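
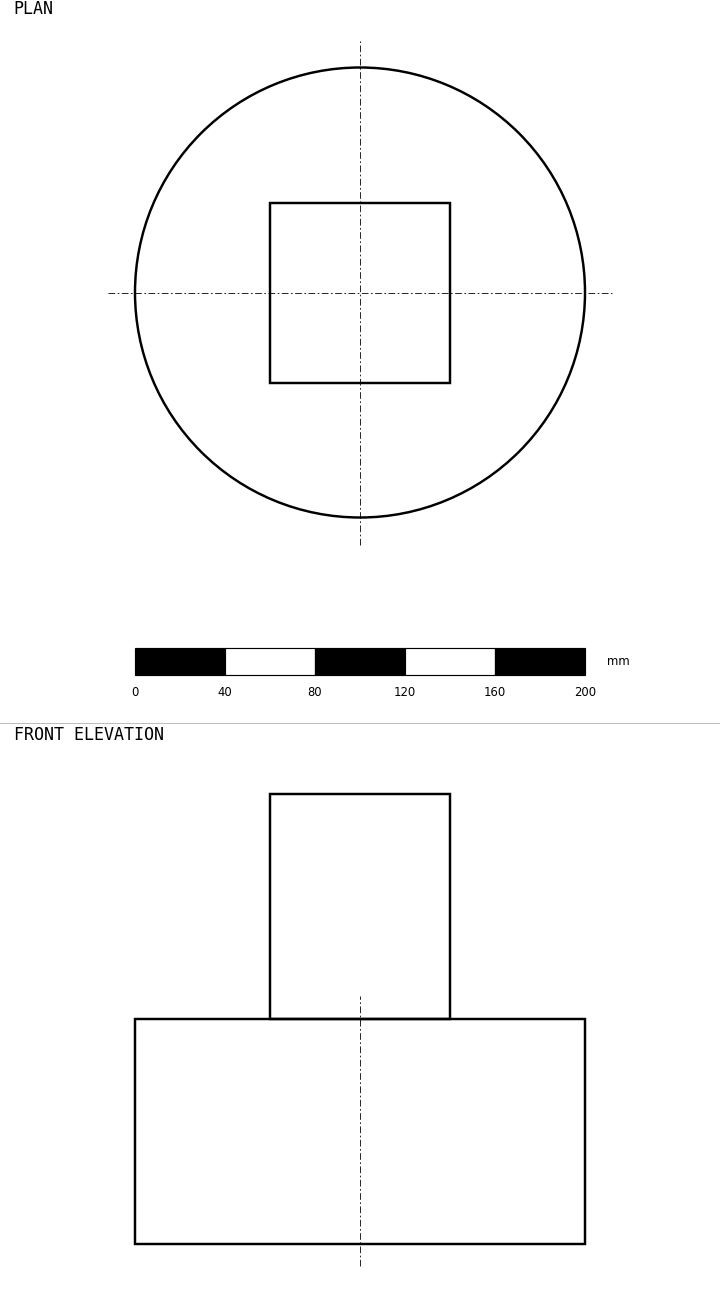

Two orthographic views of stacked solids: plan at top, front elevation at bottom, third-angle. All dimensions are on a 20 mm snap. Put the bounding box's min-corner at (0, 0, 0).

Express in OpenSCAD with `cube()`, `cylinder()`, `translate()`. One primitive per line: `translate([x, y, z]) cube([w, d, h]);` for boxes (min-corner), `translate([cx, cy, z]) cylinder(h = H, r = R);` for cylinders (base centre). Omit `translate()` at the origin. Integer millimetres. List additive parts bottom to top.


translate([100, 100, 0]) cylinder(h = 100, r = 100);
translate([60, 60, 100]) cube([80, 80, 100]);


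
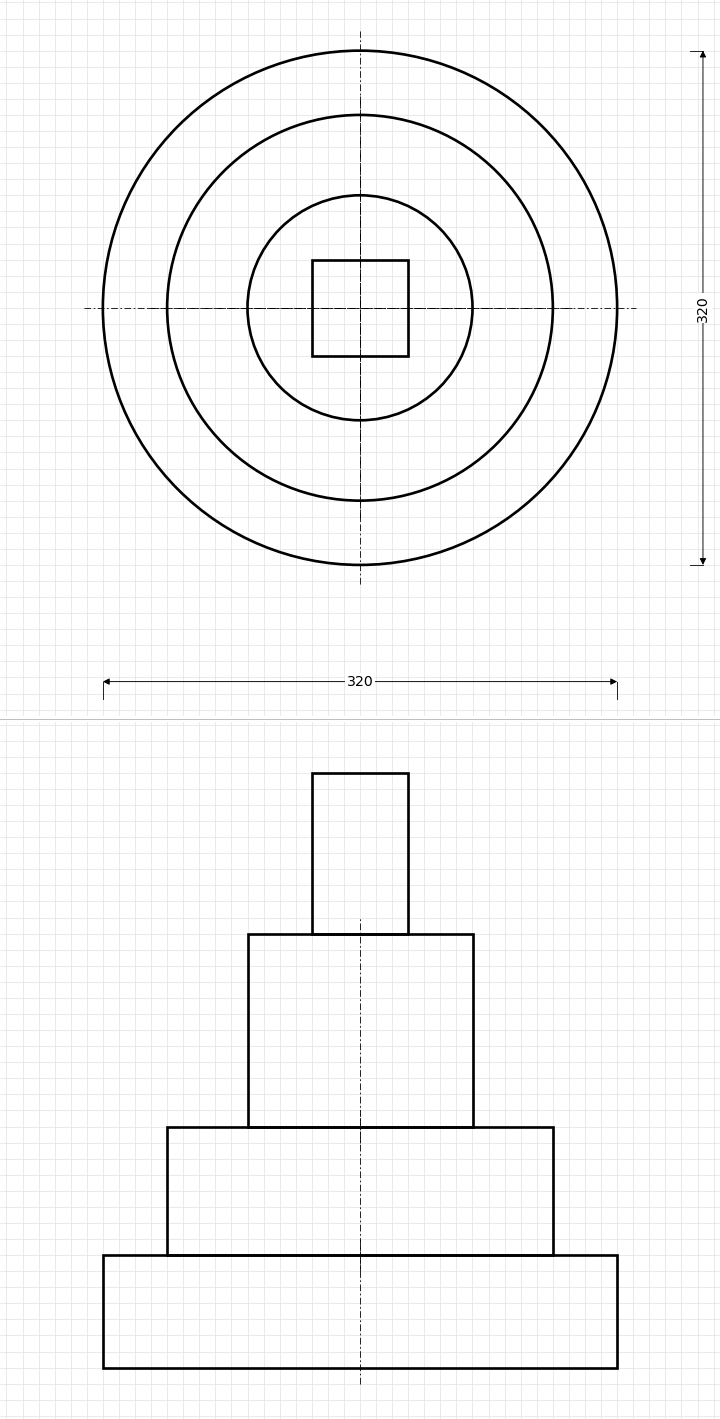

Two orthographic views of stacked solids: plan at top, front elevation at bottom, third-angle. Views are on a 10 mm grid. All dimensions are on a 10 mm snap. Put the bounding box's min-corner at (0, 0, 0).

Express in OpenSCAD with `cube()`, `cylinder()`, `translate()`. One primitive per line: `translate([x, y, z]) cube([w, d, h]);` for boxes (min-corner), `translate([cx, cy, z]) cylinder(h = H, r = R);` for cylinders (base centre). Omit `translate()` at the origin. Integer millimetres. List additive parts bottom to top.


translate([160, 160, 0]) cylinder(h = 70, r = 160);
translate([160, 160, 70]) cylinder(h = 80, r = 120);
translate([160, 160, 150]) cylinder(h = 120, r = 70);
translate([130, 130, 270]) cube([60, 60, 100]);


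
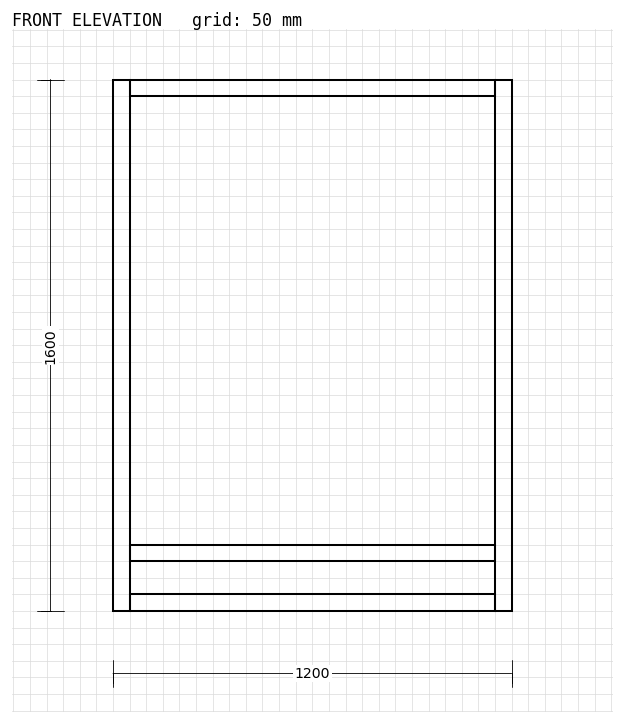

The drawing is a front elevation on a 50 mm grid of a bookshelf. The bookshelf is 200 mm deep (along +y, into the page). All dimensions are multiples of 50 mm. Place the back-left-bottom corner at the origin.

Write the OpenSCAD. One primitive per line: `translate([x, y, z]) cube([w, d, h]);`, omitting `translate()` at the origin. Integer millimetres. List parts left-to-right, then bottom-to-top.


cube([50, 200, 1600]);
translate([50, 0, 0]) cube([1100, 200, 50]);
translate([50, 0, 150]) cube([1100, 200, 50]);
translate([50, 0, 1550]) cube([1100, 200, 50]);
translate([1150, 0, 0]) cube([50, 200, 1600]);


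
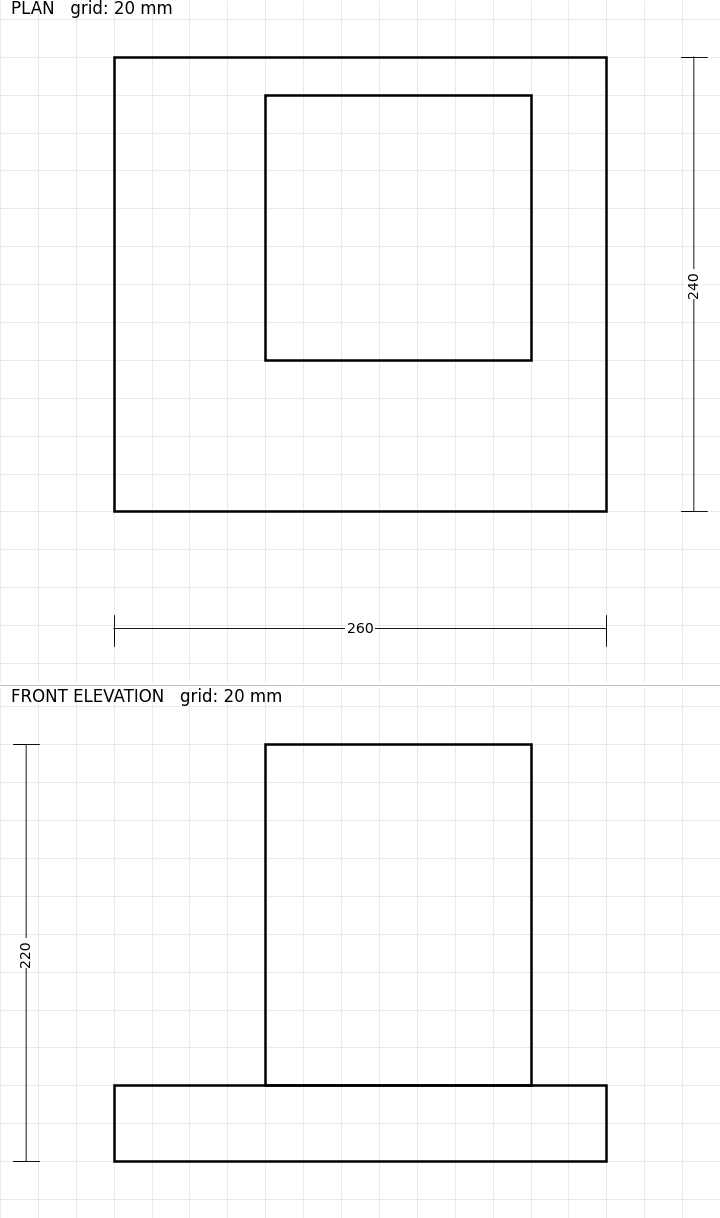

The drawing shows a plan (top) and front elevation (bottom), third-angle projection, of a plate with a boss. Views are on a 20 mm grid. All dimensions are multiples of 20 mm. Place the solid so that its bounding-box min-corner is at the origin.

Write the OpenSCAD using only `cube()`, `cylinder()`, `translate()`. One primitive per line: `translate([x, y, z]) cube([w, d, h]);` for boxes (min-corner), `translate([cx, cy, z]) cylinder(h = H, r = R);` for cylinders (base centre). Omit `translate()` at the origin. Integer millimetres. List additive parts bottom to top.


cube([260, 240, 40]);
translate([80, 80, 40]) cube([140, 140, 180]);


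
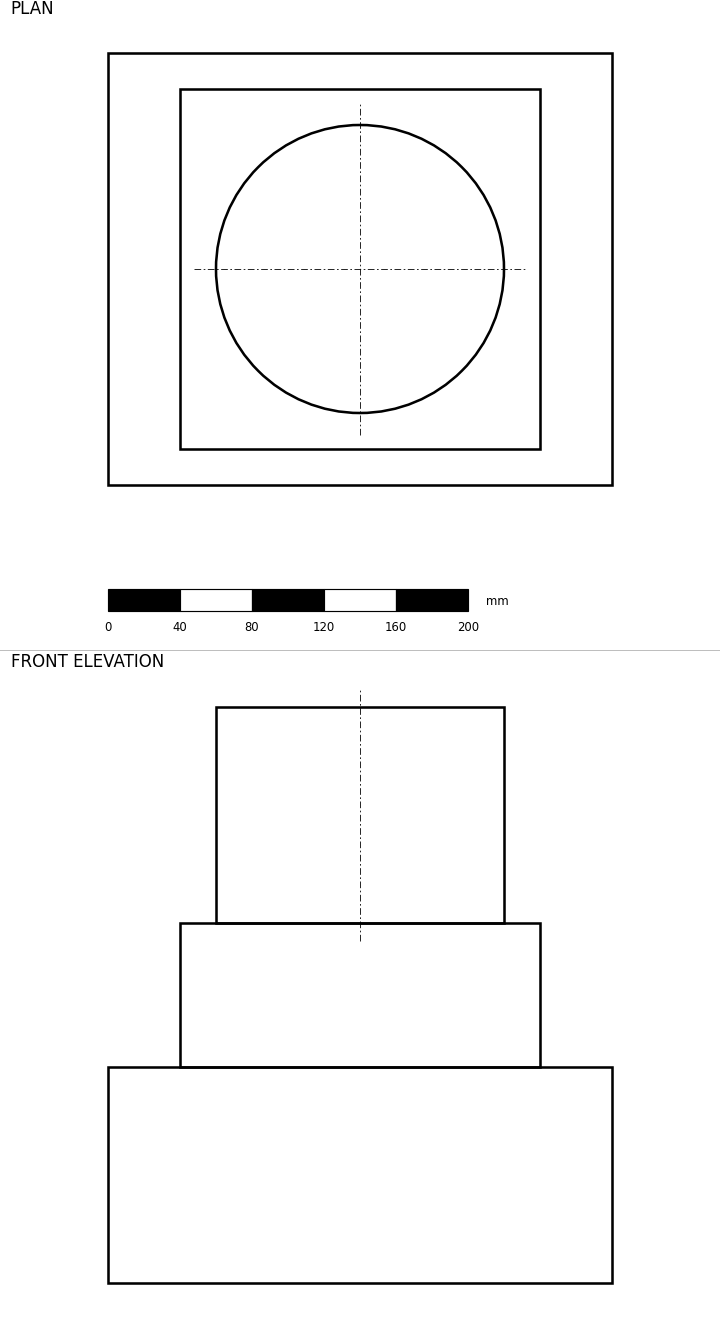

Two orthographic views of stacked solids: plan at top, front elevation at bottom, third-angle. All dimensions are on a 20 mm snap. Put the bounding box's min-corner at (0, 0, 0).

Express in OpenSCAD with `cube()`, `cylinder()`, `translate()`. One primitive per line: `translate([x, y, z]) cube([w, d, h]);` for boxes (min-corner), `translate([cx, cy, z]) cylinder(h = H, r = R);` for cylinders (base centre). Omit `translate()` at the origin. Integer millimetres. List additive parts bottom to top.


cube([280, 240, 120]);
translate([40, 20, 120]) cube([200, 200, 80]);
translate([140, 120, 200]) cylinder(h = 120, r = 80);


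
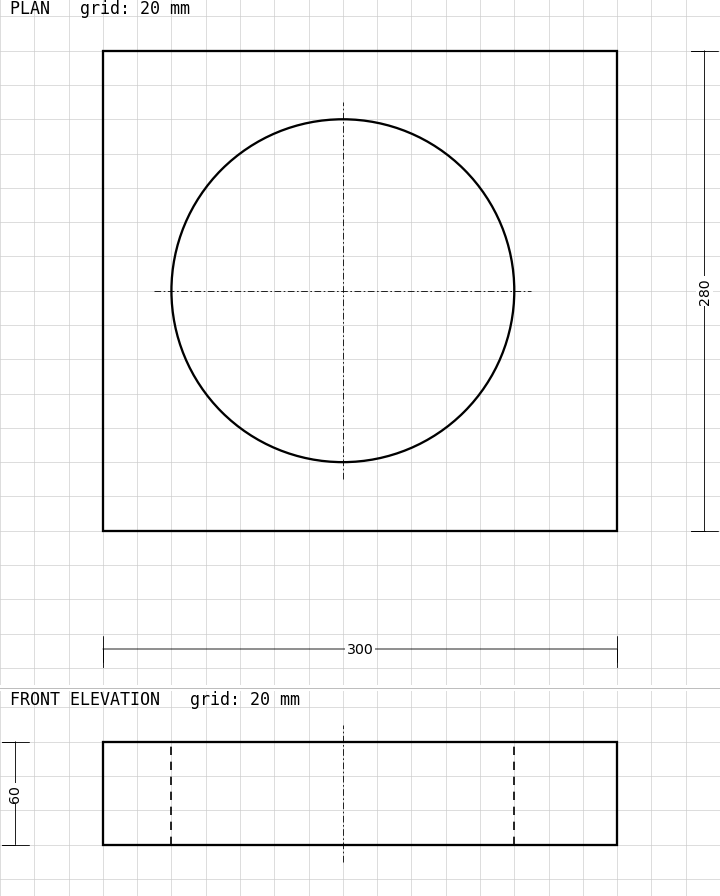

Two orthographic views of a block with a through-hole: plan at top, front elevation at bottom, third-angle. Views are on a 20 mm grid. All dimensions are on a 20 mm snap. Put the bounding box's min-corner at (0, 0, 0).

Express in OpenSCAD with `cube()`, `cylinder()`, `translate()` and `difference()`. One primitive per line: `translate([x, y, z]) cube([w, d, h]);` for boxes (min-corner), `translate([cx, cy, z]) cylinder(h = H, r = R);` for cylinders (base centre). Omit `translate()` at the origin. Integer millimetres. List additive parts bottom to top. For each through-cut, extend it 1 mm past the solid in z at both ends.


difference() {
  cube([300, 280, 60]);
  translate([140, 140, -1]) cylinder(h = 62, r = 100);
}


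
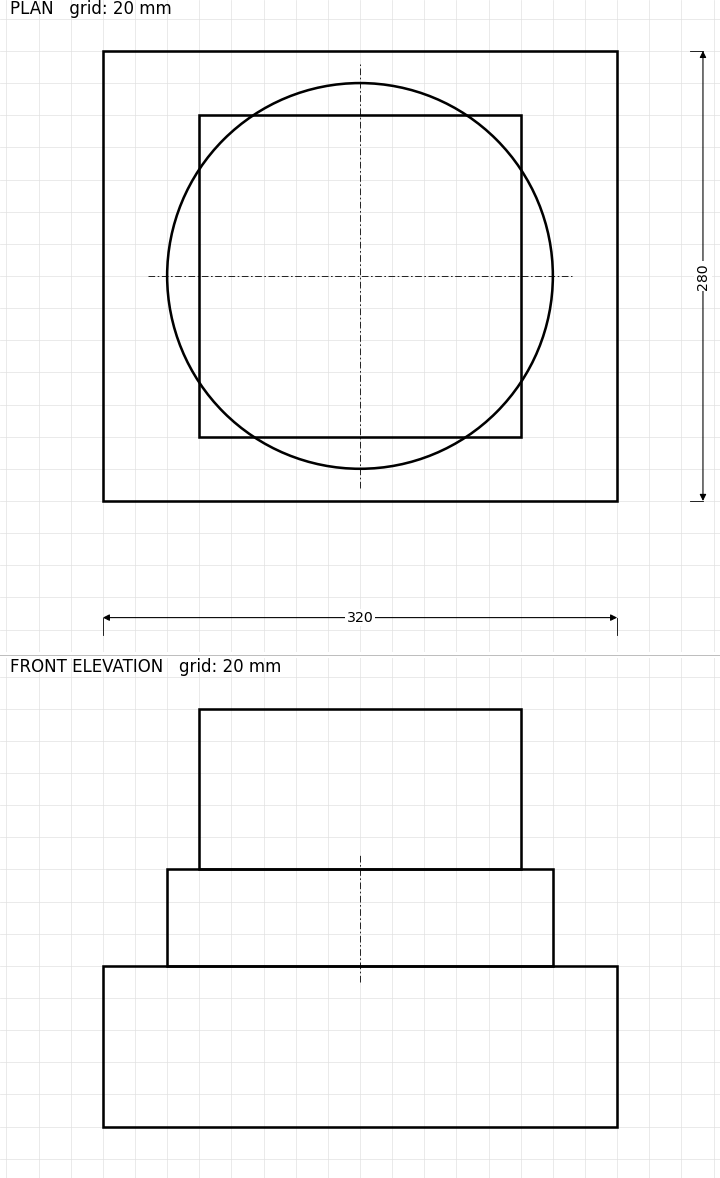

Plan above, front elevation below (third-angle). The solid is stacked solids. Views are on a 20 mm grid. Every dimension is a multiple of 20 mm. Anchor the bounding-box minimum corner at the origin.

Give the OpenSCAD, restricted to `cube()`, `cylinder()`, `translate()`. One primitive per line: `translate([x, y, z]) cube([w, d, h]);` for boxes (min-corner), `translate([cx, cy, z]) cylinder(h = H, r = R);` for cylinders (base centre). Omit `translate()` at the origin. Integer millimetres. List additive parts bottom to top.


cube([320, 280, 100]);
translate([160, 140, 100]) cylinder(h = 60, r = 120);
translate([60, 40, 160]) cube([200, 200, 100]);


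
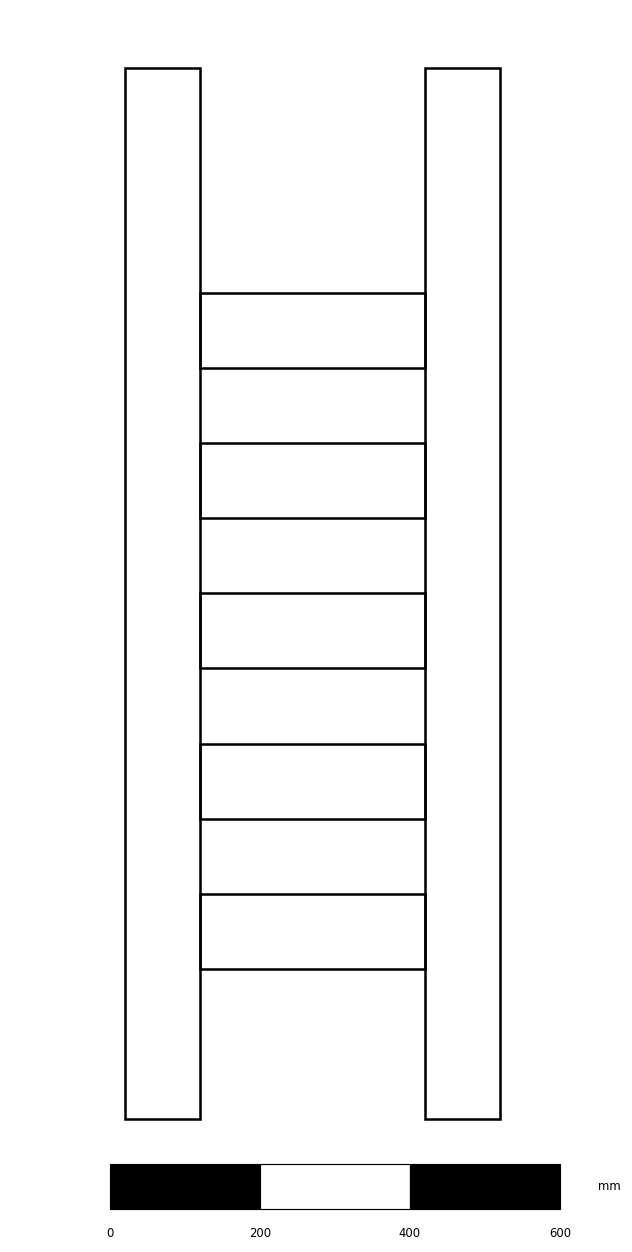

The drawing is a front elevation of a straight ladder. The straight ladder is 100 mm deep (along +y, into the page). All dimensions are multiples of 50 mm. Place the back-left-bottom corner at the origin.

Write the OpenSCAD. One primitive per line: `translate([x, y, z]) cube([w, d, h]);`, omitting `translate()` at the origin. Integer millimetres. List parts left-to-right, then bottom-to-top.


cube([100, 100, 1400]);
translate([100, 0, 200]) cube([300, 100, 100]);
translate([100, 0, 400]) cube([300, 100, 100]);
translate([100, 0, 600]) cube([300, 100, 100]);
translate([100, 0, 800]) cube([300, 100, 100]);
translate([100, 0, 1000]) cube([300, 100, 100]);
translate([400, 0, 0]) cube([100, 100, 1400]);


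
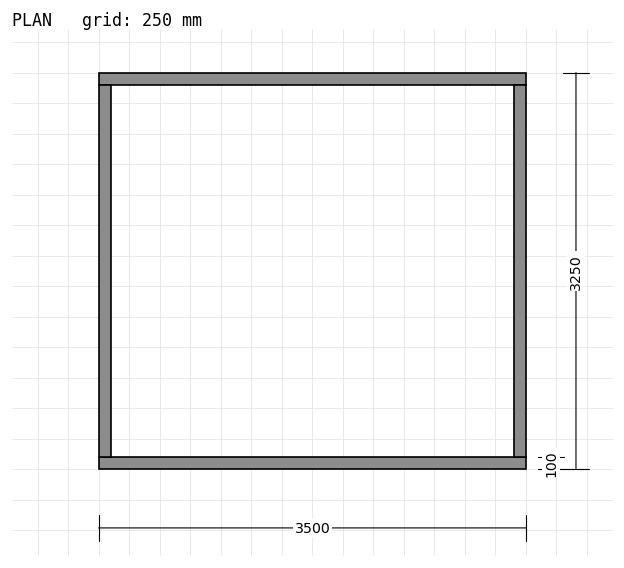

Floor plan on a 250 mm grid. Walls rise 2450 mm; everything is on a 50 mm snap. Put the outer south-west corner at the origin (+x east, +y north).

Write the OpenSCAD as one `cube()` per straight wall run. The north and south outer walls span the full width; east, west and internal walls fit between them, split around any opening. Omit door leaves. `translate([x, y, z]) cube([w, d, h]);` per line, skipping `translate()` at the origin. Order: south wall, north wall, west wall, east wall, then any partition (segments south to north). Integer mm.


cube([3500, 100, 2450]);
translate([0, 3150, 0]) cube([3500, 100, 2450]);
translate([0, 100, 0]) cube([100, 3050, 2450]);
translate([3400, 100, 0]) cube([100, 3050, 2450]);


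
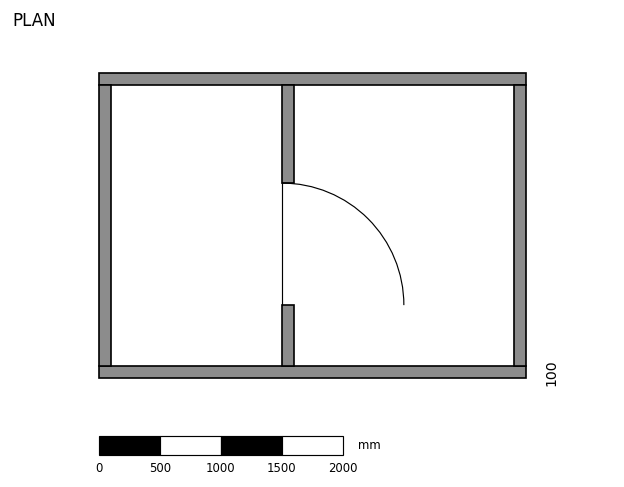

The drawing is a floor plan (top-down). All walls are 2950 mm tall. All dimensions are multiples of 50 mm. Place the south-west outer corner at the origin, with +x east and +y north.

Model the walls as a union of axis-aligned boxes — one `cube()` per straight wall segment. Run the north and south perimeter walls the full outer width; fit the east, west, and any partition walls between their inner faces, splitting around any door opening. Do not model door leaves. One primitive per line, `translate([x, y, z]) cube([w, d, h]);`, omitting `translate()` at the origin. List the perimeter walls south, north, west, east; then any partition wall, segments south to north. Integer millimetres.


cube([3500, 100, 2950]);
translate([0, 2400, 0]) cube([3500, 100, 2950]);
translate([0, 100, 0]) cube([100, 2300, 2950]);
translate([3400, 100, 0]) cube([100, 2300, 2950]);
translate([1500, 100, 0]) cube([100, 500, 2950]);
translate([1500, 1600, 0]) cube([100, 800, 2950]);


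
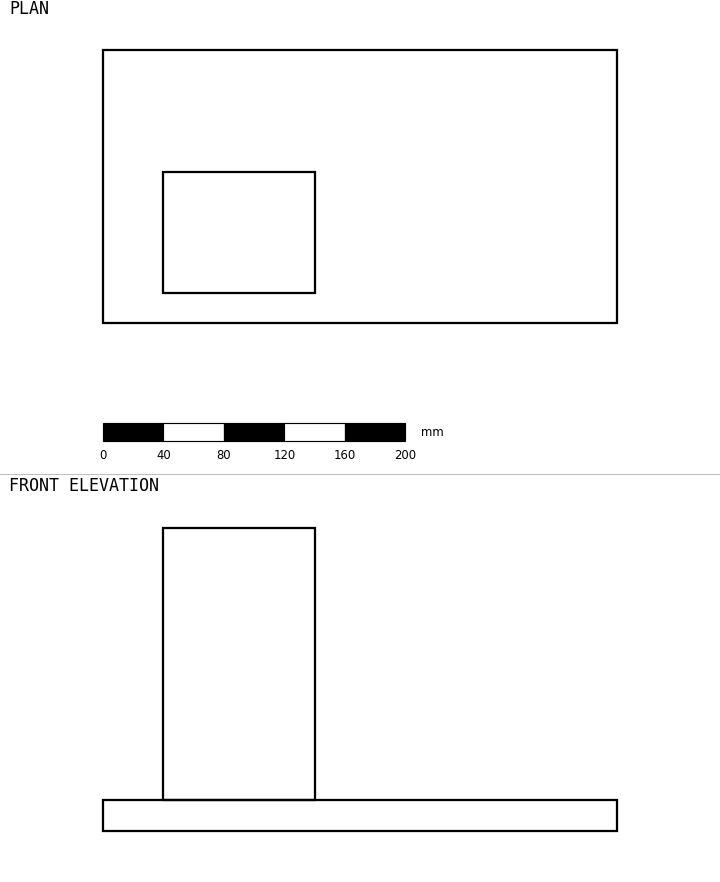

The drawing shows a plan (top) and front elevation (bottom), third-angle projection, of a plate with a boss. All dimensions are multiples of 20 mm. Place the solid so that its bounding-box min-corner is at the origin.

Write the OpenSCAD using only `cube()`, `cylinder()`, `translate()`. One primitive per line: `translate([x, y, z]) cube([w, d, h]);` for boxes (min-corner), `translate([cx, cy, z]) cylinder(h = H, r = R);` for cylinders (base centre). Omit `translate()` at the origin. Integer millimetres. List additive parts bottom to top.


cube([340, 180, 20]);
translate([40, 20, 20]) cube([100, 80, 180]);


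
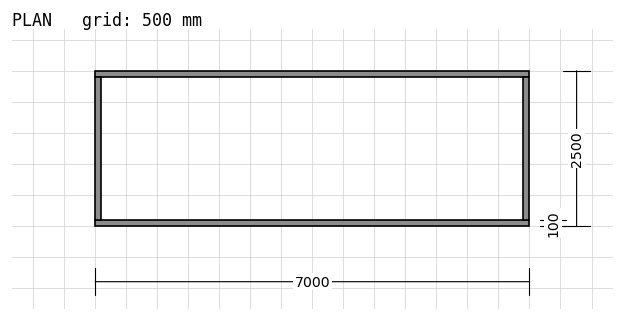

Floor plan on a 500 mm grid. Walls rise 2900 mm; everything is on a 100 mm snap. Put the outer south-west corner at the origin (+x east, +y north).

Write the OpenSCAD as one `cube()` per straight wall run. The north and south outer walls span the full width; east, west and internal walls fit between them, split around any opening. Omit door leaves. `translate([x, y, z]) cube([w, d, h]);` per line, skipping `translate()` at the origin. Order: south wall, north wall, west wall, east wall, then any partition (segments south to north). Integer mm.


cube([7000, 100, 2900]);
translate([0, 2400, 0]) cube([7000, 100, 2900]);
translate([0, 100, 0]) cube([100, 2300, 2900]);
translate([6900, 100, 0]) cube([100, 2300, 2900]);


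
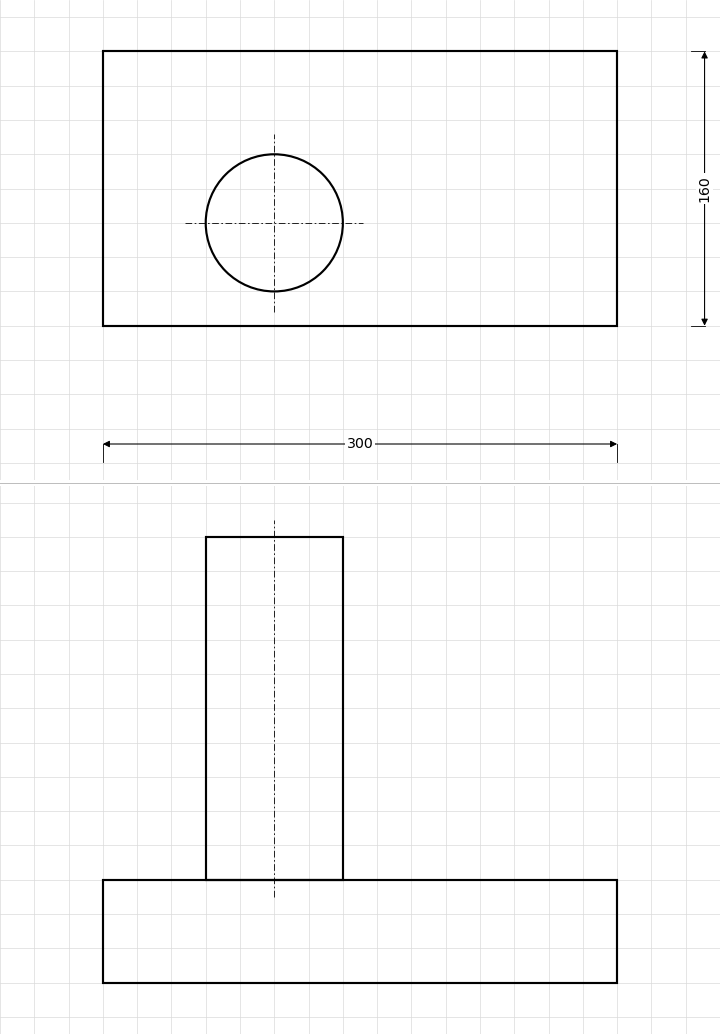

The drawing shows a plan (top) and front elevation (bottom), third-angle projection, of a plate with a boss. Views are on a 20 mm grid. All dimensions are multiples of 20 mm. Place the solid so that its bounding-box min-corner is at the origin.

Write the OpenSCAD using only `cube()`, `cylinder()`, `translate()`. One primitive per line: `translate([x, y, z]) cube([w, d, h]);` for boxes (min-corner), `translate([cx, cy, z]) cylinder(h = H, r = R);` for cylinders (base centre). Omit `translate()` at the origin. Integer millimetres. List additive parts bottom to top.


cube([300, 160, 60]);
translate([100, 60, 60]) cylinder(h = 200, r = 40);


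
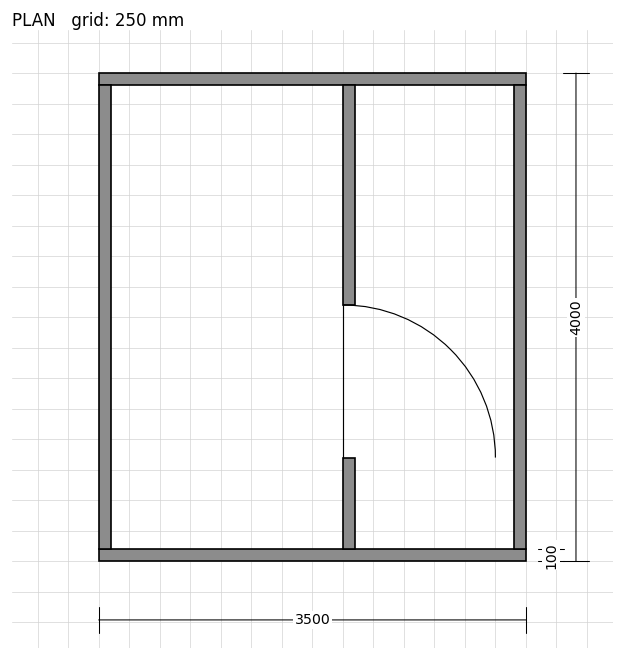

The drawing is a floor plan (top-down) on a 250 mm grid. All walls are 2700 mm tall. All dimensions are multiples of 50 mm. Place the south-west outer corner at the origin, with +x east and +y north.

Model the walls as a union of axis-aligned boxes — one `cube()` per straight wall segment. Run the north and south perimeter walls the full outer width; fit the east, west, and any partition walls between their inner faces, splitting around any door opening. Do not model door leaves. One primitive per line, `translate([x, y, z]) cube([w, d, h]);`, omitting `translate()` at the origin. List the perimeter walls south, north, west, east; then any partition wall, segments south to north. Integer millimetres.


cube([3500, 100, 2700]);
translate([0, 3900, 0]) cube([3500, 100, 2700]);
translate([0, 100, 0]) cube([100, 3800, 2700]);
translate([3400, 100, 0]) cube([100, 3800, 2700]);
translate([2000, 100, 0]) cube([100, 750, 2700]);
translate([2000, 2100, 0]) cube([100, 1800, 2700]);


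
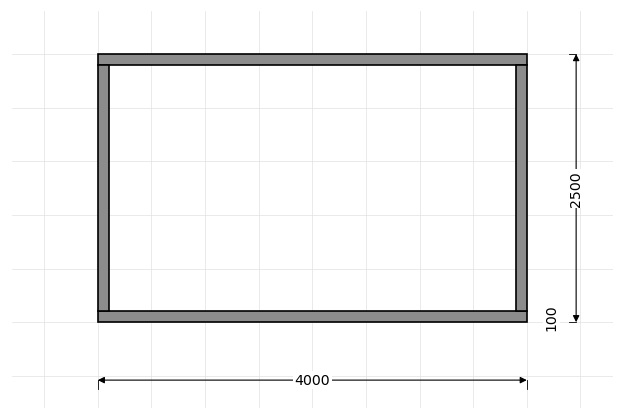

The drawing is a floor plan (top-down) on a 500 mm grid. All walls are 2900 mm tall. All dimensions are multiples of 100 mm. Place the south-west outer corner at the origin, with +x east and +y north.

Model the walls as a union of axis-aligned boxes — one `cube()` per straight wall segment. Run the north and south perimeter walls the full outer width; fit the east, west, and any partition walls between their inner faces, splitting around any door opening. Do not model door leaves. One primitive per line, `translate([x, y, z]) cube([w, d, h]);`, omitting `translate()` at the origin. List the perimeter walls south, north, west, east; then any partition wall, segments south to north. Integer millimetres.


cube([4000, 100, 2900]);
translate([0, 2400, 0]) cube([4000, 100, 2900]);
translate([0, 100, 0]) cube([100, 2300, 2900]);
translate([3900, 100, 0]) cube([100, 2300, 2900]);


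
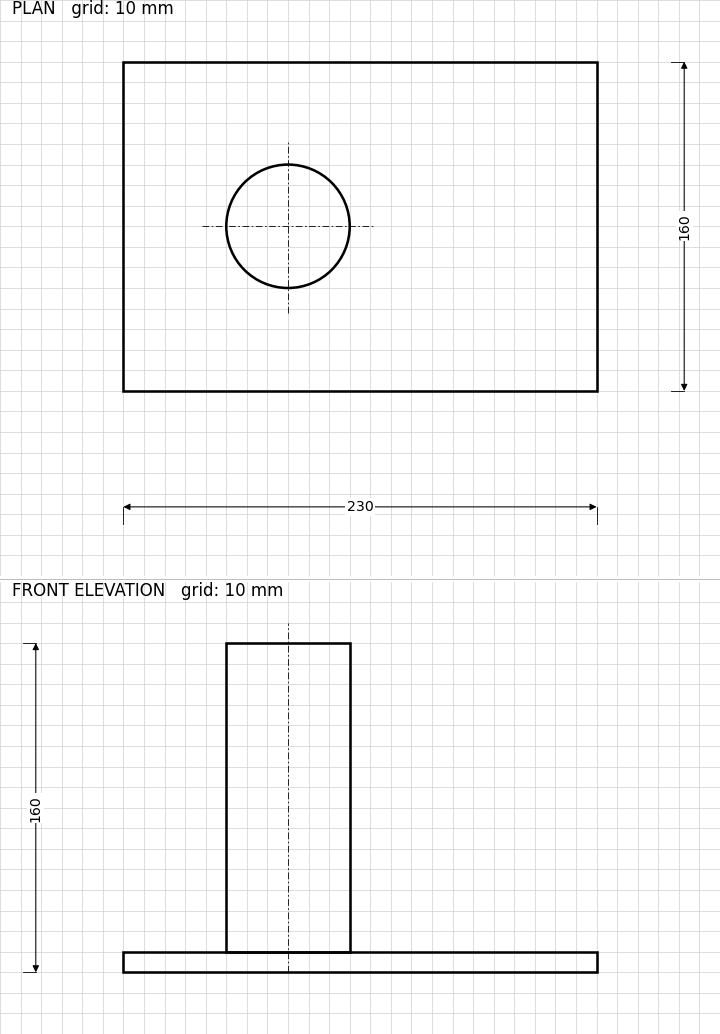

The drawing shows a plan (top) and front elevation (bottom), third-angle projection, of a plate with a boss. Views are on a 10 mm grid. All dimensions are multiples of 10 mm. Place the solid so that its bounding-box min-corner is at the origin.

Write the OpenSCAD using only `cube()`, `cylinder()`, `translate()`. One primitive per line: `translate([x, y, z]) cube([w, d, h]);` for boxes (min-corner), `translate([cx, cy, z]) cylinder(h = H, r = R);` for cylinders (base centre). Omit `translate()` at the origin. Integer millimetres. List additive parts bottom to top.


cube([230, 160, 10]);
translate([80, 80, 10]) cylinder(h = 150, r = 30);


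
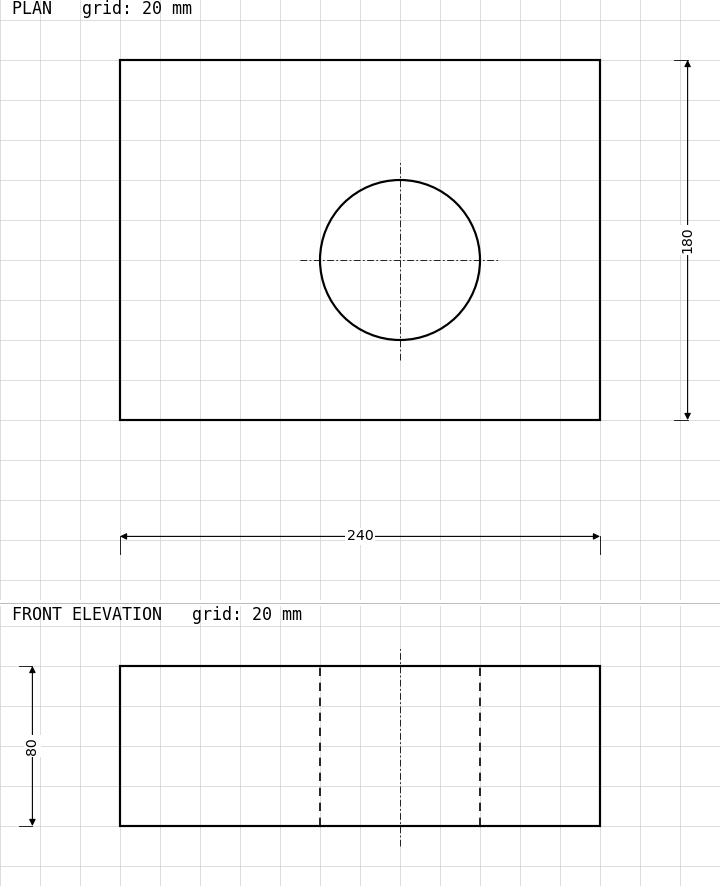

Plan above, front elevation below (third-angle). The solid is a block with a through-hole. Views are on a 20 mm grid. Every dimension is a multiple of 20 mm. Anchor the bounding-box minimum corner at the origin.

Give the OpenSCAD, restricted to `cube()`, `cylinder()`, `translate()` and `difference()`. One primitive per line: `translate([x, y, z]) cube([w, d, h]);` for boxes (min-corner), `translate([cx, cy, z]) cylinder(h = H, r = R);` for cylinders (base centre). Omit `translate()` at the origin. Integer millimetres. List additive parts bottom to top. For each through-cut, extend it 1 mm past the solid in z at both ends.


difference() {
  cube([240, 180, 80]);
  translate([140, 80, -1]) cylinder(h = 82, r = 40);
}


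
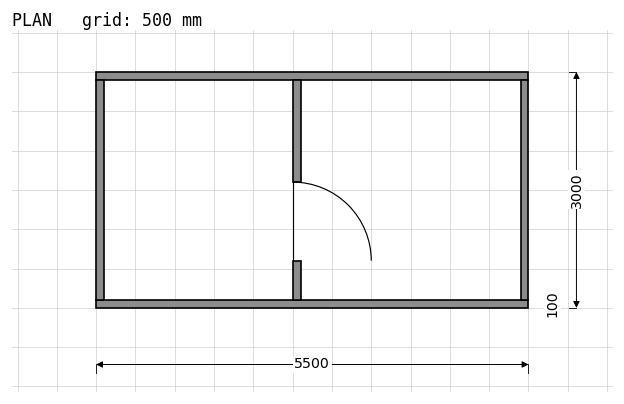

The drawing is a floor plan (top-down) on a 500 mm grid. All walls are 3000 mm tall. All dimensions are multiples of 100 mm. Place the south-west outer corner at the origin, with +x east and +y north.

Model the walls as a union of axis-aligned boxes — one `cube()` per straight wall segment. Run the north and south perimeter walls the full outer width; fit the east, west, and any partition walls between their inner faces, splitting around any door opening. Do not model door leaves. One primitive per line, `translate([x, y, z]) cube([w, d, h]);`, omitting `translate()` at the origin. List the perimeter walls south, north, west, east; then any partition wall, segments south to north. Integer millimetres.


cube([5500, 100, 3000]);
translate([0, 2900, 0]) cube([5500, 100, 3000]);
translate([0, 100, 0]) cube([100, 2800, 3000]);
translate([5400, 100, 0]) cube([100, 2800, 3000]);
translate([2500, 100, 0]) cube([100, 500, 3000]);
translate([2500, 1600, 0]) cube([100, 1300, 3000]);


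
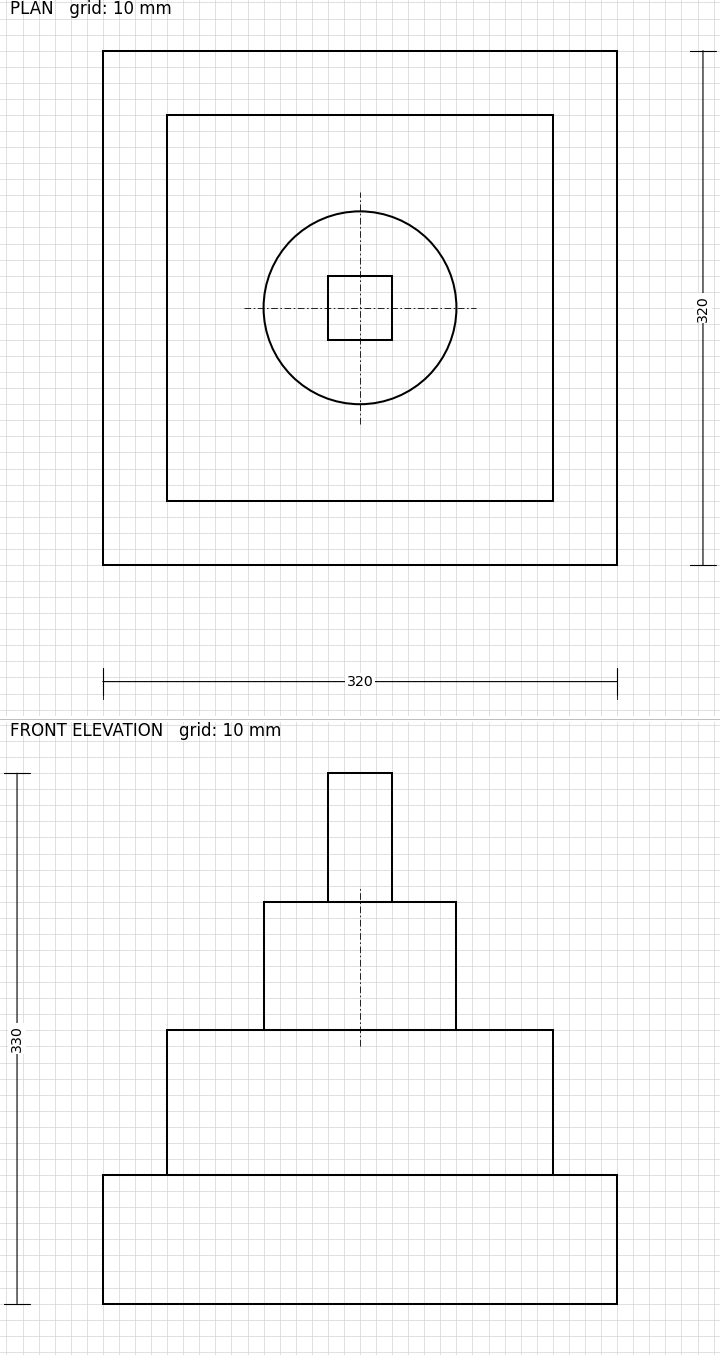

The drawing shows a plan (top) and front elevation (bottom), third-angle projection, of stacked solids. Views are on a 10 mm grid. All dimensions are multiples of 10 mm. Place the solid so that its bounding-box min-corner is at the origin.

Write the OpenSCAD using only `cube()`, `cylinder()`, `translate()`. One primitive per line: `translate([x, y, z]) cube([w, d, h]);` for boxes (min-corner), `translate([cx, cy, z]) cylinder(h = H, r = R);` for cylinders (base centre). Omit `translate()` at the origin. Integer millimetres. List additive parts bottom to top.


cube([320, 320, 80]);
translate([40, 40, 80]) cube([240, 240, 90]);
translate([160, 160, 170]) cylinder(h = 80, r = 60);
translate([140, 140, 250]) cube([40, 40, 80]);


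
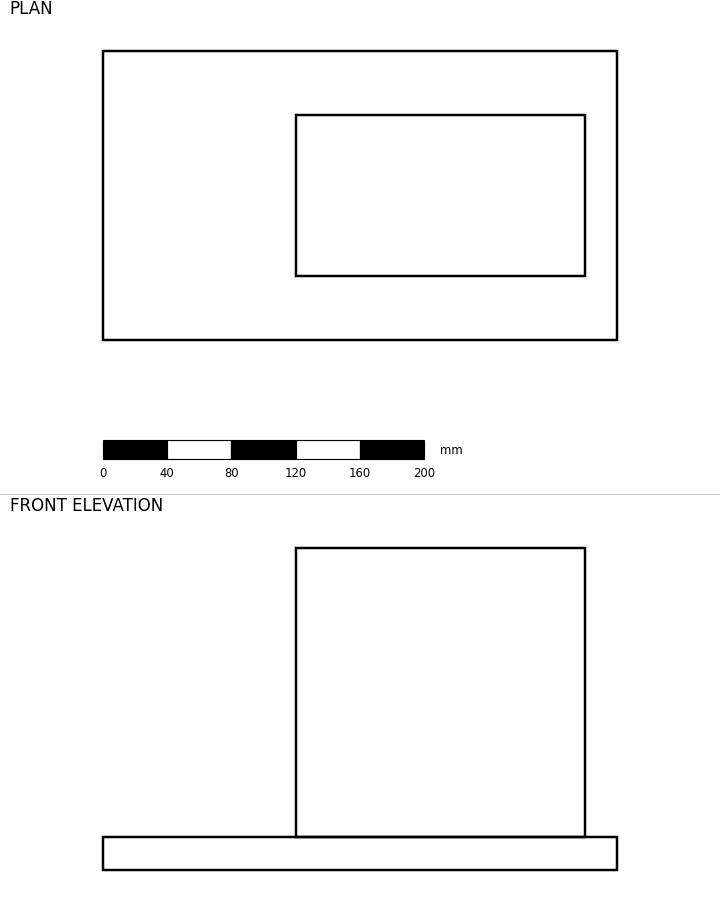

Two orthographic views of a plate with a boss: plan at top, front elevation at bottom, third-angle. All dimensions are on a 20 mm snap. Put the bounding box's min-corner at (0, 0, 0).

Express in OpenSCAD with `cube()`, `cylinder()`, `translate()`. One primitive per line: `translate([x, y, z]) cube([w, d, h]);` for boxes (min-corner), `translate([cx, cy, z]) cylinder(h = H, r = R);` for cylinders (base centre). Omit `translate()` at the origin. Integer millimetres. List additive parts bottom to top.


cube([320, 180, 20]);
translate([120, 40, 20]) cube([180, 100, 180]);


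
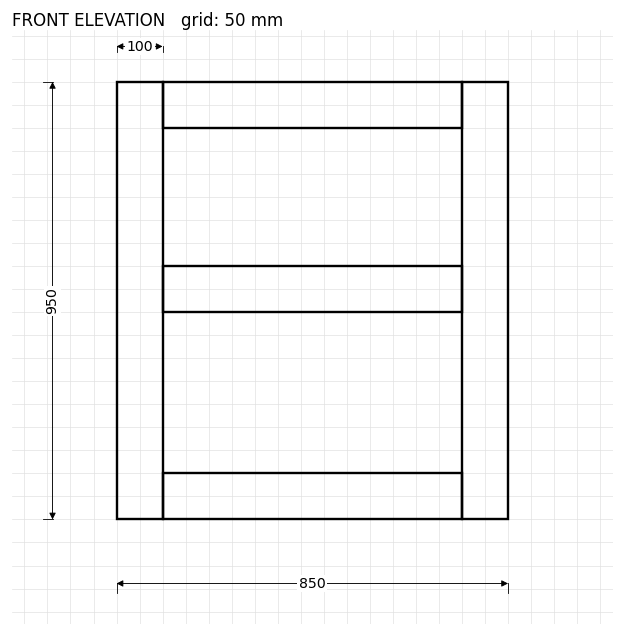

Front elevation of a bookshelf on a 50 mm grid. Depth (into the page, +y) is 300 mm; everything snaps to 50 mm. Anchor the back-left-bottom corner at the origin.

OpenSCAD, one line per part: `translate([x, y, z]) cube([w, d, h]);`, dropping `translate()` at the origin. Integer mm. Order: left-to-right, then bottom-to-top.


cube([100, 300, 950]);
translate([100, 0, 0]) cube([650, 300, 100]);
translate([100, 0, 450]) cube([650, 300, 100]);
translate([100, 0, 850]) cube([650, 300, 100]);
translate([750, 0, 0]) cube([100, 300, 950]);


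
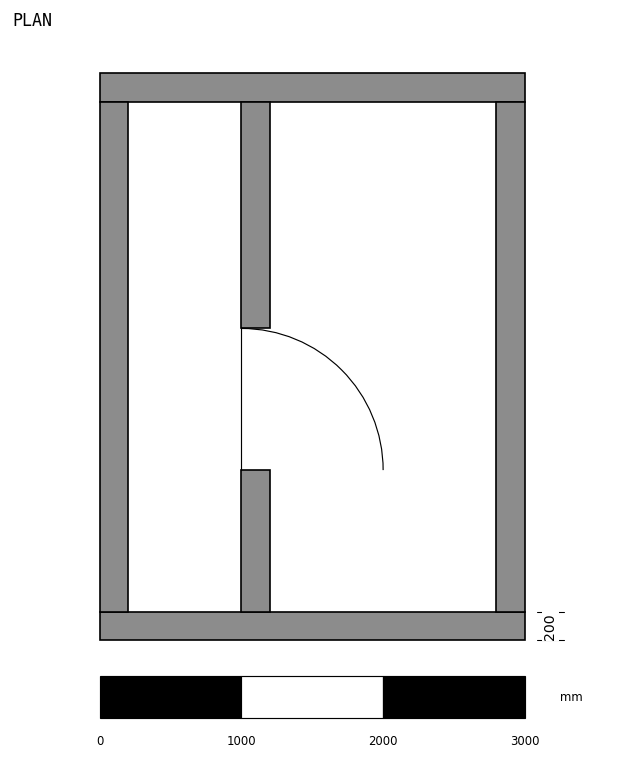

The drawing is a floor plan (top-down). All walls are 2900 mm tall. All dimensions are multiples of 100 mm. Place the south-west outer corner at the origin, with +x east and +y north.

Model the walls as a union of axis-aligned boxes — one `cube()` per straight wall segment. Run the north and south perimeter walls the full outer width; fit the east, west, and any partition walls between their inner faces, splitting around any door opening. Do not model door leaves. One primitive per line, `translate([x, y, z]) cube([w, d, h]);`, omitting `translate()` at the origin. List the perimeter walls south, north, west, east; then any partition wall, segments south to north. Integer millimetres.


cube([3000, 200, 2900]);
translate([0, 3800, 0]) cube([3000, 200, 2900]);
translate([0, 200, 0]) cube([200, 3600, 2900]);
translate([2800, 200, 0]) cube([200, 3600, 2900]);
translate([1000, 200, 0]) cube([200, 1000, 2900]);
translate([1000, 2200, 0]) cube([200, 1600, 2900]);


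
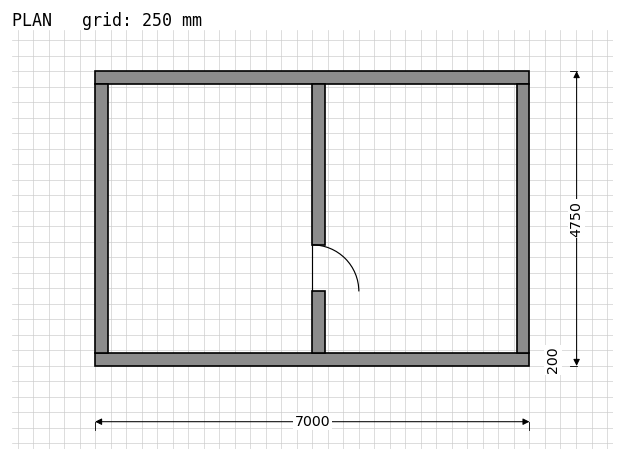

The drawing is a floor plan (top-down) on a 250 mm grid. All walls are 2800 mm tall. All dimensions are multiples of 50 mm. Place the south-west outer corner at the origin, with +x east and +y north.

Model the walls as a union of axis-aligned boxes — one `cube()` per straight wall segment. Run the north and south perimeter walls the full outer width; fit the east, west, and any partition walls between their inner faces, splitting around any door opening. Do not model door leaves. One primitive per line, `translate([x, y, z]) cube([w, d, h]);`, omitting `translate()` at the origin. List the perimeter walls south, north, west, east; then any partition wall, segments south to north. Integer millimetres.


cube([7000, 200, 2800]);
translate([0, 4550, 0]) cube([7000, 200, 2800]);
translate([0, 200, 0]) cube([200, 4350, 2800]);
translate([6800, 200, 0]) cube([200, 4350, 2800]);
translate([3500, 200, 0]) cube([200, 1000, 2800]);
translate([3500, 1950, 0]) cube([200, 2600, 2800]);


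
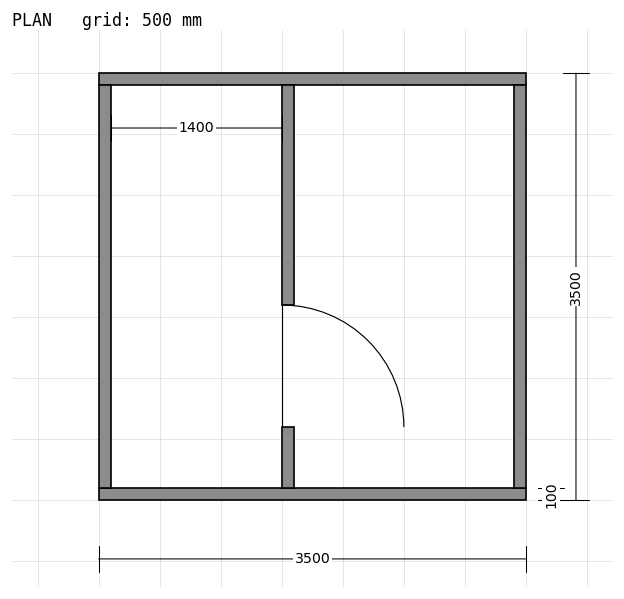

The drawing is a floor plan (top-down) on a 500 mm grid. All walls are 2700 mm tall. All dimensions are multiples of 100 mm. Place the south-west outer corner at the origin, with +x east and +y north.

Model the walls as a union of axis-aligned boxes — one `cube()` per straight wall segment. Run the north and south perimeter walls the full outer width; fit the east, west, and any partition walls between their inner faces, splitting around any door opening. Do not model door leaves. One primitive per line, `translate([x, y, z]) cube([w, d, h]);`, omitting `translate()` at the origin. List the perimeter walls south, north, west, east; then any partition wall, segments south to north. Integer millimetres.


cube([3500, 100, 2700]);
translate([0, 3400, 0]) cube([3500, 100, 2700]);
translate([0, 100, 0]) cube([100, 3300, 2700]);
translate([3400, 100, 0]) cube([100, 3300, 2700]);
translate([1500, 100, 0]) cube([100, 500, 2700]);
translate([1500, 1600, 0]) cube([100, 1800, 2700]);


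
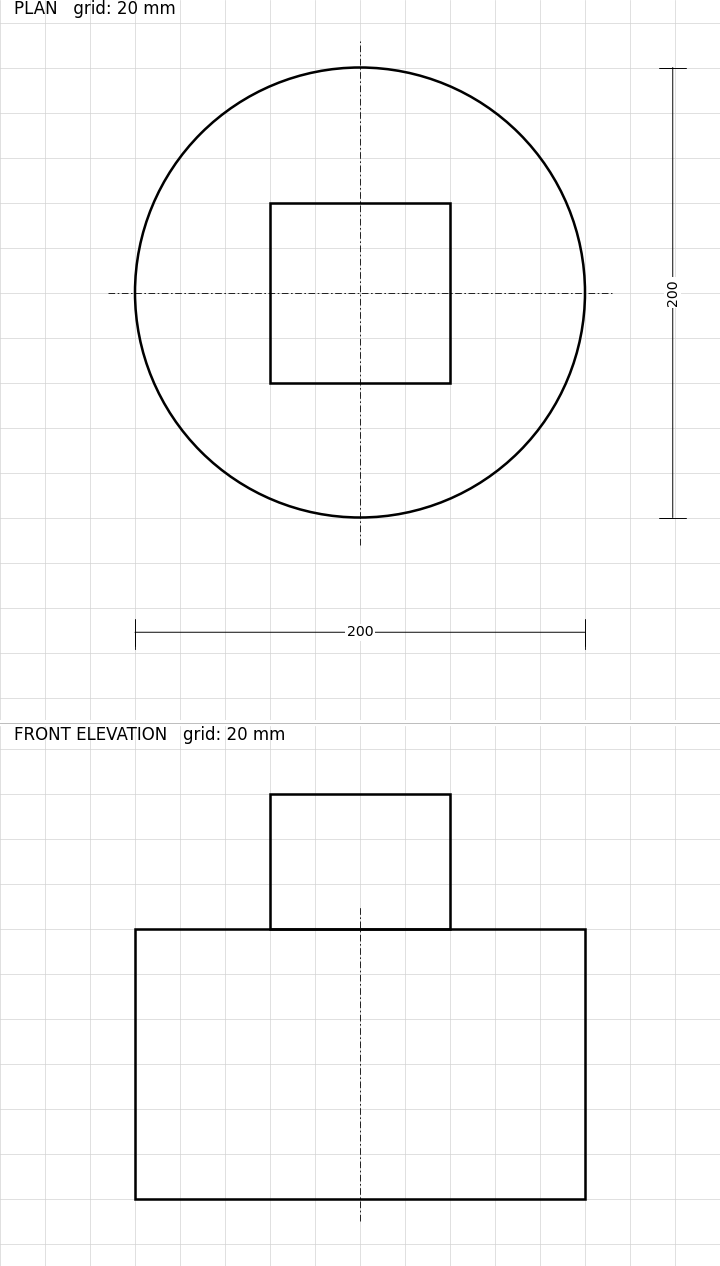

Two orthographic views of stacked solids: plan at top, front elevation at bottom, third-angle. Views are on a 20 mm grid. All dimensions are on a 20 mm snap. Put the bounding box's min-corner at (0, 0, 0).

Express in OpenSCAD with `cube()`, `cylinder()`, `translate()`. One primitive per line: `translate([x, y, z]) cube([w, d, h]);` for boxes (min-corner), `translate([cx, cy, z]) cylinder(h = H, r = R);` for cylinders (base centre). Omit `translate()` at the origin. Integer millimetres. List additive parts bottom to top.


translate([100, 100, 0]) cylinder(h = 120, r = 100);
translate([60, 60, 120]) cube([80, 80, 60]);


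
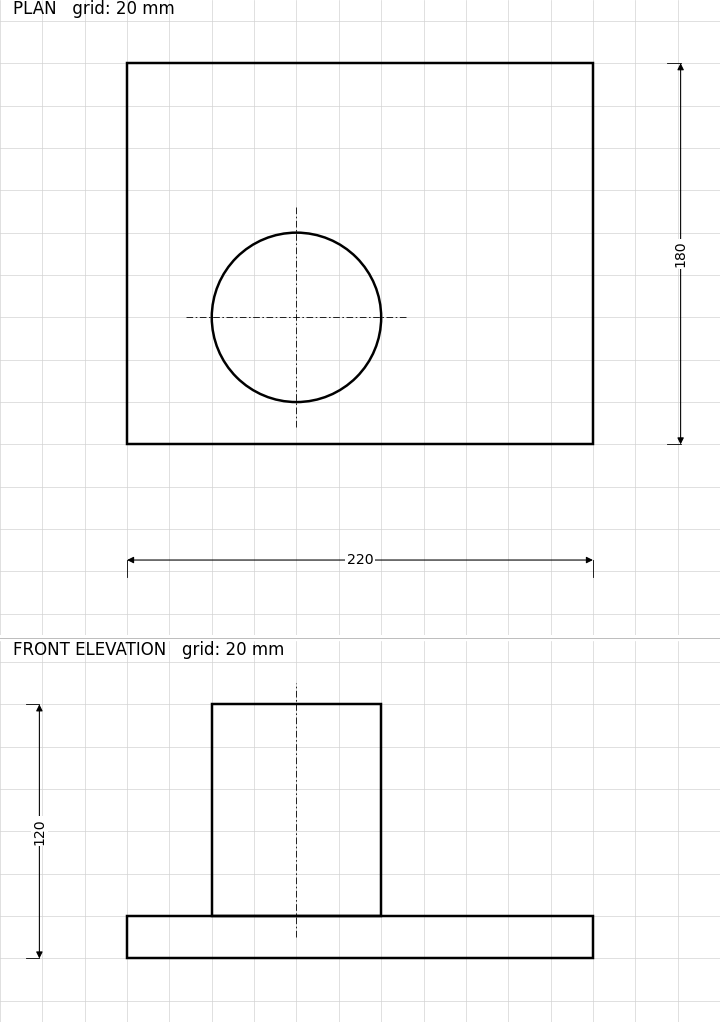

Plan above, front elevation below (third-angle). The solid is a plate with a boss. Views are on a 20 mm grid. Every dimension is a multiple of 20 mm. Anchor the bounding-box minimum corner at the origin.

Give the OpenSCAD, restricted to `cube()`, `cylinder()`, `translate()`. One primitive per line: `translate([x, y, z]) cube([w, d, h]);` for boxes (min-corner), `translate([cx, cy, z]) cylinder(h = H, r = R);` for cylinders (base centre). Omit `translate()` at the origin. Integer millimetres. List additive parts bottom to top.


cube([220, 180, 20]);
translate([80, 60, 20]) cylinder(h = 100, r = 40);


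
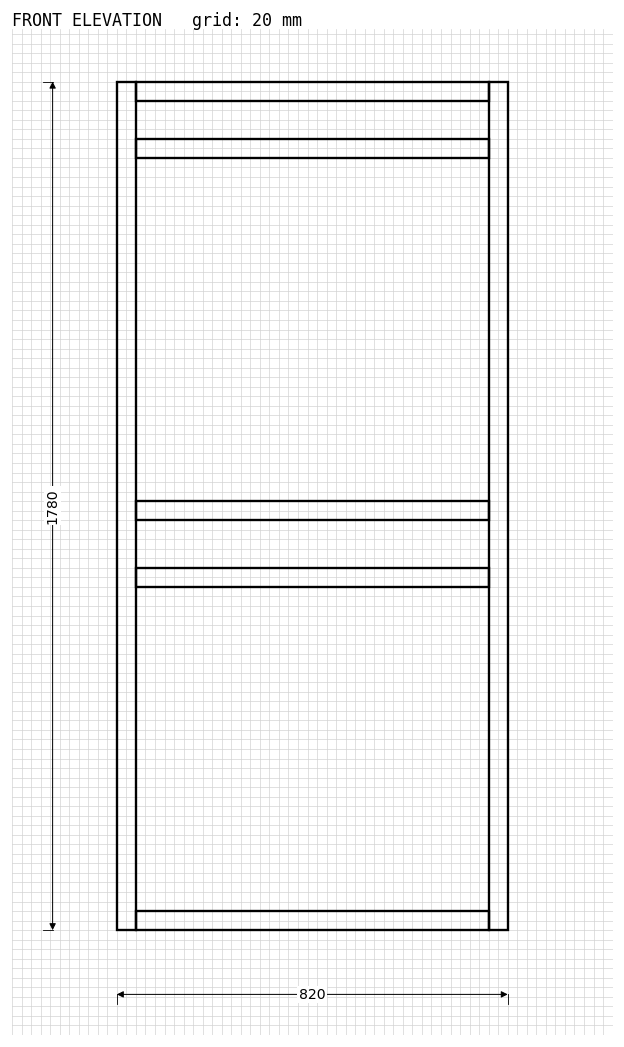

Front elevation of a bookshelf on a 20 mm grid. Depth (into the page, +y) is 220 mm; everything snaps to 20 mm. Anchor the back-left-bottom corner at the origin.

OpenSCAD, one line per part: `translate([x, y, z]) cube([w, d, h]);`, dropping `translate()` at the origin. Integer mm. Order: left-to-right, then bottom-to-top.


cube([40, 220, 1780]);
translate([40, 0, 0]) cube([740, 220, 40]);
translate([40, 0, 720]) cube([740, 220, 40]);
translate([40, 0, 860]) cube([740, 220, 40]);
translate([40, 0, 1620]) cube([740, 220, 40]);
translate([40, 0, 1740]) cube([740, 220, 40]);
translate([780, 0, 0]) cube([40, 220, 1780]);


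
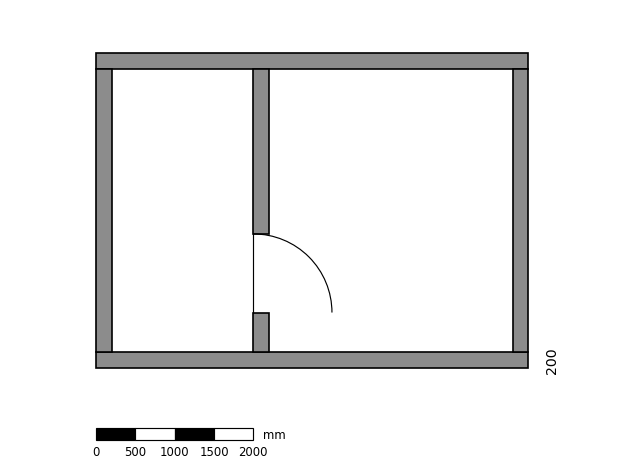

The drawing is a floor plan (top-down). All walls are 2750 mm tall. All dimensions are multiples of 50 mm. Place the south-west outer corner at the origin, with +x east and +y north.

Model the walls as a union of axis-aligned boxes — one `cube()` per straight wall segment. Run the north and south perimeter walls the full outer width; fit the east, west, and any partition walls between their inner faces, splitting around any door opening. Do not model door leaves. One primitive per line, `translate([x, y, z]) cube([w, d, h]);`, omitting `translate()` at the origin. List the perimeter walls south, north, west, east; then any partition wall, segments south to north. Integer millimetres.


cube([5500, 200, 2750]);
translate([0, 3800, 0]) cube([5500, 200, 2750]);
translate([0, 200, 0]) cube([200, 3600, 2750]);
translate([5300, 200, 0]) cube([200, 3600, 2750]);
translate([2000, 200, 0]) cube([200, 500, 2750]);
translate([2000, 1700, 0]) cube([200, 2100, 2750]);


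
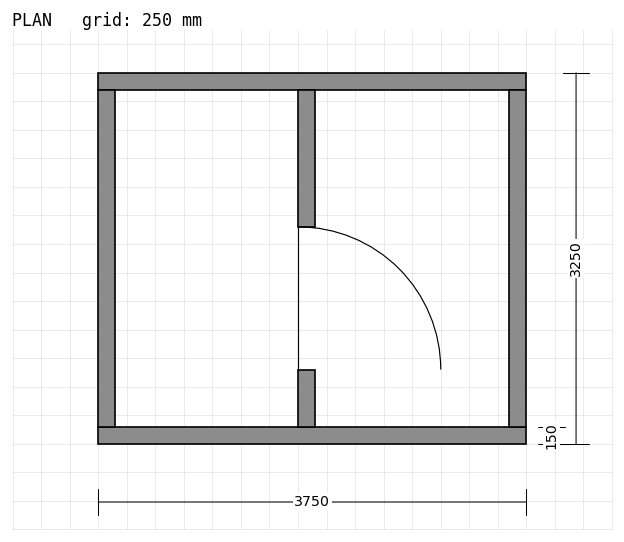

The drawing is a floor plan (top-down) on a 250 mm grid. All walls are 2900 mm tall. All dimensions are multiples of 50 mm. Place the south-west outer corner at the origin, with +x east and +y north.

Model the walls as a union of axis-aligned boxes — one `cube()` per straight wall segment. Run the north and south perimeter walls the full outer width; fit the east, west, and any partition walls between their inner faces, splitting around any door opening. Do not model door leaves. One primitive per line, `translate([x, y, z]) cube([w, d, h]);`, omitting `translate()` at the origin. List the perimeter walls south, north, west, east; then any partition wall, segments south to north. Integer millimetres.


cube([3750, 150, 2900]);
translate([0, 3100, 0]) cube([3750, 150, 2900]);
translate([0, 150, 0]) cube([150, 2950, 2900]);
translate([3600, 150, 0]) cube([150, 2950, 2900]);
translate([1750, 150, 0]) cube([150, 500, 2900]);
translate([1750, 1900, 0]) cube([150, 1200, 2900]);


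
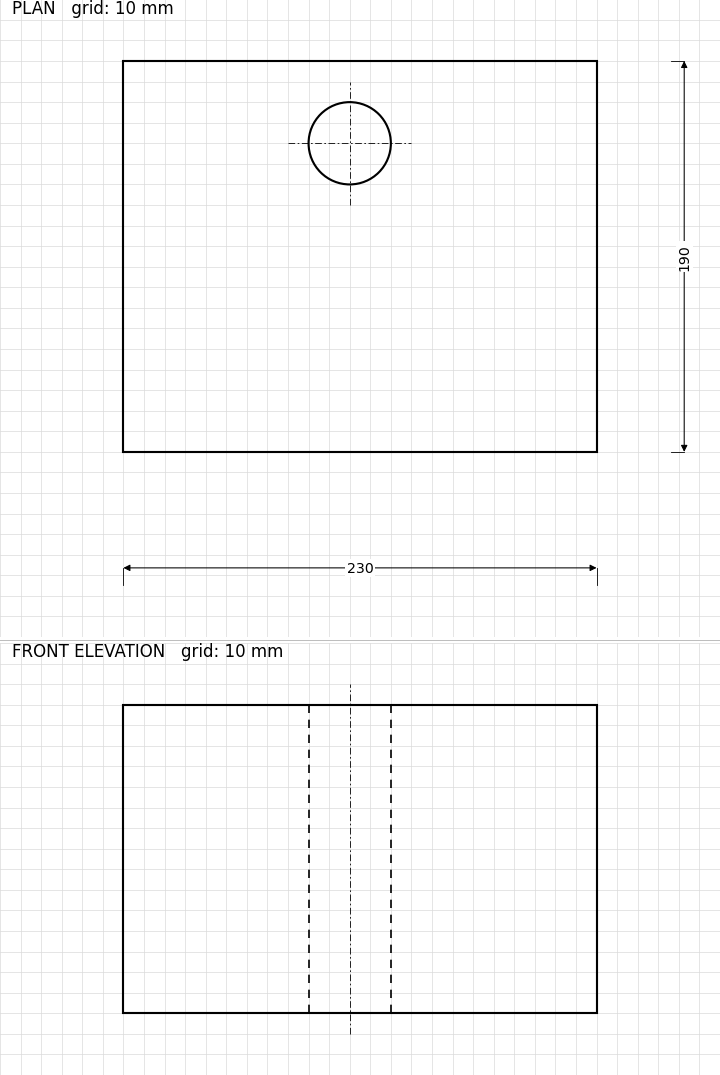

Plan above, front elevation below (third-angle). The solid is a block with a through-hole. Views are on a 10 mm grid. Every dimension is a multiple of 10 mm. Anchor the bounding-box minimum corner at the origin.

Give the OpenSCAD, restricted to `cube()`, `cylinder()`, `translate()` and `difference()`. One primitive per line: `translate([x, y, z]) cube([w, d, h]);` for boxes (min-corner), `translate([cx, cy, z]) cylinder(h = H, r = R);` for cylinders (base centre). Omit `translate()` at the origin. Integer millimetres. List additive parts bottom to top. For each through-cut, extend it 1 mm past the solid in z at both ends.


difference() {
  cube([230, 190, 150]);
  translate([110, 150, -1]) cylinder(h = 152, r = 20);
}


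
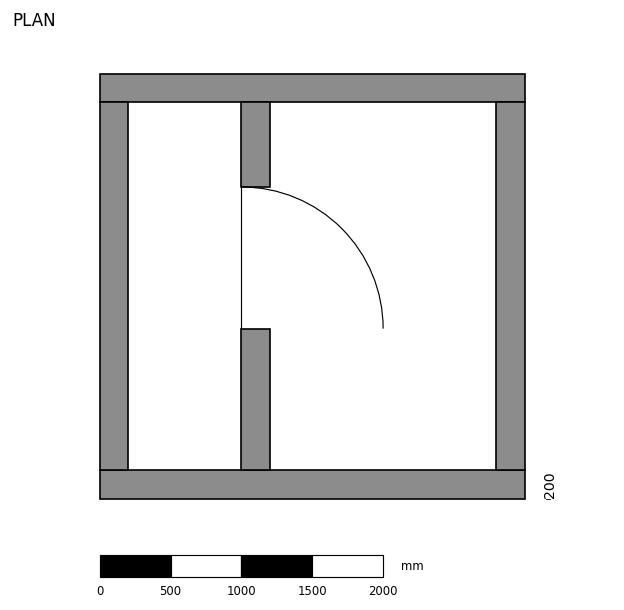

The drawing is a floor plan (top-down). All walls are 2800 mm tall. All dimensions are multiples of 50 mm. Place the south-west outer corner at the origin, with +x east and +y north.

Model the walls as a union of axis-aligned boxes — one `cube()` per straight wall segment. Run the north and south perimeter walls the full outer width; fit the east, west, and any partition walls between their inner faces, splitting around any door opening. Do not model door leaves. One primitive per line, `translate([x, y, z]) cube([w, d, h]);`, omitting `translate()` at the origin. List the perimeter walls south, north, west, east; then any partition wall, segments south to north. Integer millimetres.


cube([3000, 200, 2800]);
translate([0, 2800, 0]) cube([3000, 200, 2800]);
translate([0, 200, 0]) cube([200, 2600, 2800]);
translate([2800, 200, 0]) cube([200, 2600, 2800]);
translate([1000, 200, 0]) cube([200, 1000, 2800]);
translate([1000, 2200, 0]) cube([200, 600, 2800]);


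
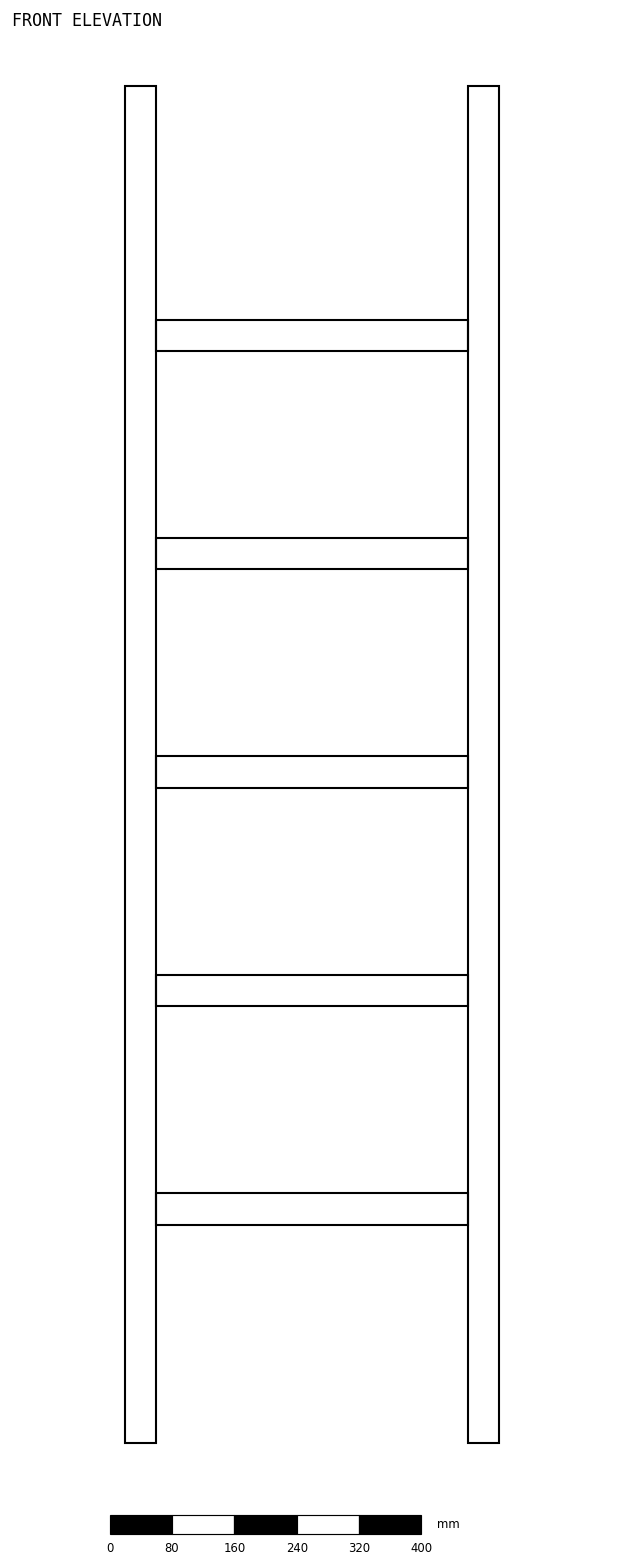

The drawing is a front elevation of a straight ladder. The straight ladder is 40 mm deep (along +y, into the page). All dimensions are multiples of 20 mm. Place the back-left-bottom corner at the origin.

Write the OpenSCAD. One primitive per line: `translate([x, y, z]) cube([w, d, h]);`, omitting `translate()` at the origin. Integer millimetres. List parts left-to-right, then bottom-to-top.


cube([40, 40, 1740]);
translate([40, 0, 280]) cube([400, 40, 40]);
translate([40, 0, 560]) cube([400, 40, 40]);
translate([40, 0, 840]) cube([400, 40, 40]);
translate([40, 0, 1120]) cube([400, 40, 40]);
translate([40, 0, 1400]) cube([400, 40, 40]);
translate([440, 0, 0]) cube([40, 40, 1740]);


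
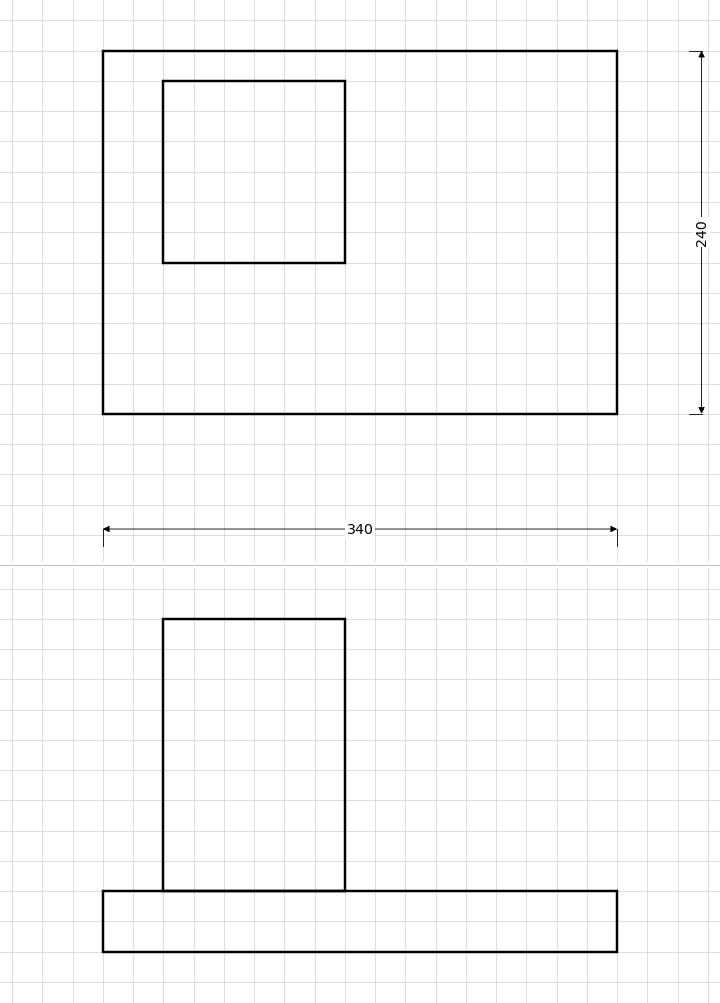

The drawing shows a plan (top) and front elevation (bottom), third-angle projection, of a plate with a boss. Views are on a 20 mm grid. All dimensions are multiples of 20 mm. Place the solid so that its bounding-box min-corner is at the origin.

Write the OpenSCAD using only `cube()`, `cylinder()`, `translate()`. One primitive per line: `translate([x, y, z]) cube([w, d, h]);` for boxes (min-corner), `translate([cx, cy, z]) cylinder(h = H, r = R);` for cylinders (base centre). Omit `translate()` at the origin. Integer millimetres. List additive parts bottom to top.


cube([340, 240, 40]);
translate([40, 100, 40]) cube([120, 120, 180]);


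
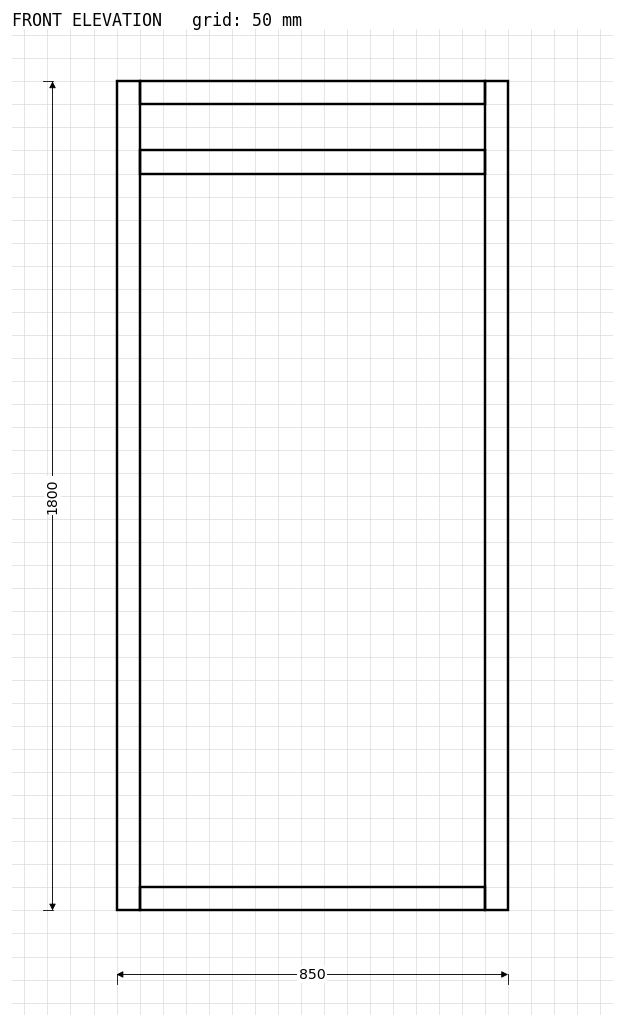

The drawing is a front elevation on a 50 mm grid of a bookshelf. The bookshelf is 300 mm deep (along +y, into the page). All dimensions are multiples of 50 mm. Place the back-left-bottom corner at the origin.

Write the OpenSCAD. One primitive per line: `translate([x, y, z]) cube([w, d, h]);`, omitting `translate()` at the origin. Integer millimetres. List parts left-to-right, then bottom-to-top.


cube([50, 300, 1800]);
translate([50, 0, 0]) cube([750, 300, 50]);
translate([50, 0, 1600]) cube([750, 300, 50]);
translate([50, 0, 1750]) cube([750, 300, 50]);
translate([800, 0, 0]) cube([50, 300, 1800]);


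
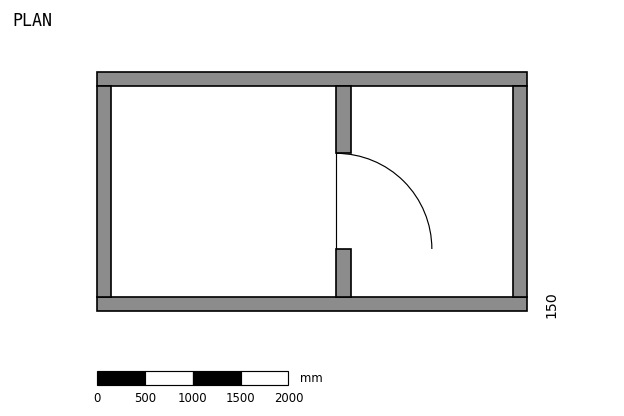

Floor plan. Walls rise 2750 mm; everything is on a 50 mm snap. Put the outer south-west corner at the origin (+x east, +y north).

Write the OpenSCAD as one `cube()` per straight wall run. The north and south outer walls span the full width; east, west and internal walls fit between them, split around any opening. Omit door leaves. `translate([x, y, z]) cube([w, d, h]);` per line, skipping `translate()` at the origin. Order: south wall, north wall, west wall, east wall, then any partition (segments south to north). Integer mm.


cube([4500, 150, 2750]);
translate([0, 2350, 0]) cube([4500, 150, 2750]);
translate([0, 150, 0]) cube([150, 2200, 2750]);
translate([4350, 150, 0]) cube([150, 2200, 2750]);
translate([2500, 150, 0]) cube([150, 500, 2750]);
translate([2500, 1650, 0]) cube([150, 700, 2750]);


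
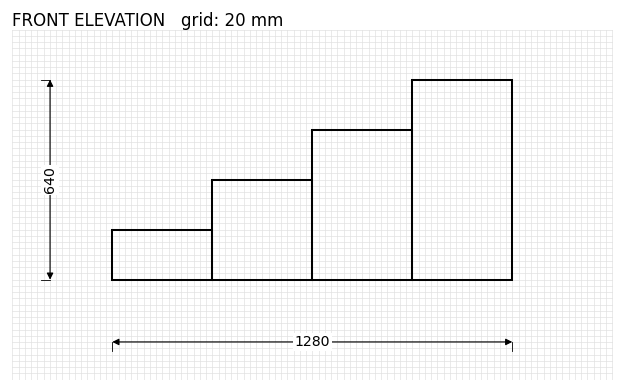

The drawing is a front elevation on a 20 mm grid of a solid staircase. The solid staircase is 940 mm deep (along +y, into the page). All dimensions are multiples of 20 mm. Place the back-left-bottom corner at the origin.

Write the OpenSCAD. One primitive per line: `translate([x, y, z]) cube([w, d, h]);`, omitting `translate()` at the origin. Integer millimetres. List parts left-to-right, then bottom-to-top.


cube([320, 940, 160]);
translate([320, 0, 0]) cube([320, 940, 320]);
translate([640, 0, 0]) cube([320, 940, 480]);
translate([960, 0, 0]) cube([320, 940, 640]);


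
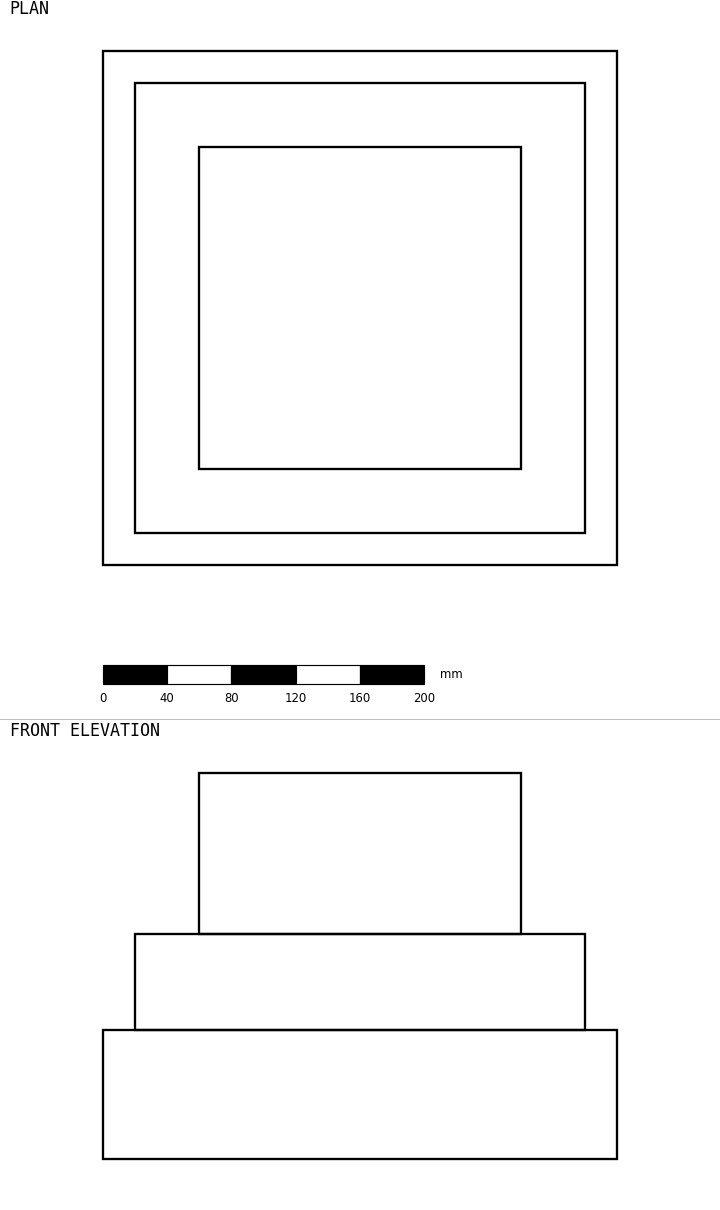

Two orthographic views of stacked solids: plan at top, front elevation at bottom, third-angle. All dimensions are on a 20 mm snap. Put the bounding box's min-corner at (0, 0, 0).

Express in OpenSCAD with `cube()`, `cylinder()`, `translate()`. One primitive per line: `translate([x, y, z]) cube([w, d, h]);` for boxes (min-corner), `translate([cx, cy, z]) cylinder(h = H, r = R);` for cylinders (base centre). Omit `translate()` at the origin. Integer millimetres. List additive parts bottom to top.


cube([320, 320, 80]);
translate([20, 20, 80]) cube([280, 280, 60]);
translate([60, 60, 140]) cube([200, 200, 100]);
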